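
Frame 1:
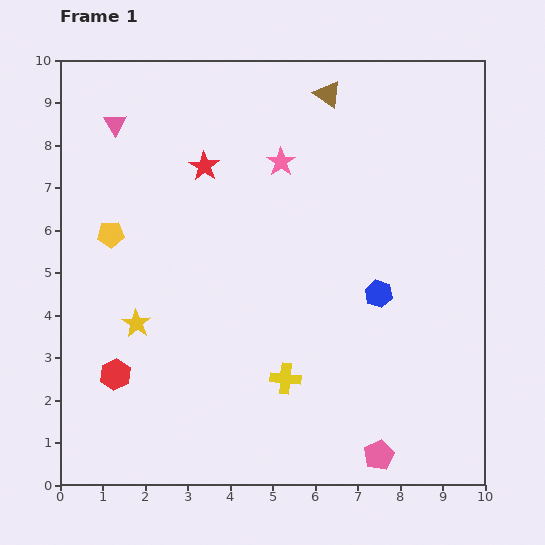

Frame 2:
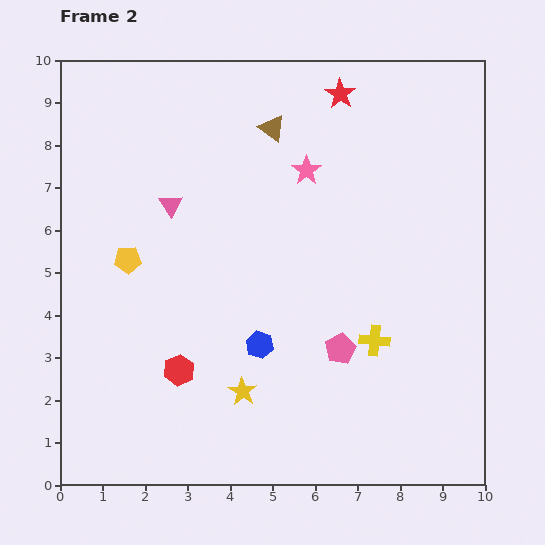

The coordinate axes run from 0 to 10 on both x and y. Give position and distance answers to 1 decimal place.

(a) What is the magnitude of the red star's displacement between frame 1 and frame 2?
3.6

The red star moved from (3.4, 7.5) to (6.6, 9.2), a distance of √(3.2² + 1.7²) ≈ 3.6.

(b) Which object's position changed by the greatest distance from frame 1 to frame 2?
the red star

(moved 3.6; next 3.0)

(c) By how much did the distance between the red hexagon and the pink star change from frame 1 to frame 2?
-0.7

Distance in frame 1: 6.3. Distance in frame 2: 5.6.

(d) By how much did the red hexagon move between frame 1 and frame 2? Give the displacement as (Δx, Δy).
(1.5, 0.1)

The red hexagon was at (1.3, 2.6) in frame 1 and (2.8, 2.7) in frame 2.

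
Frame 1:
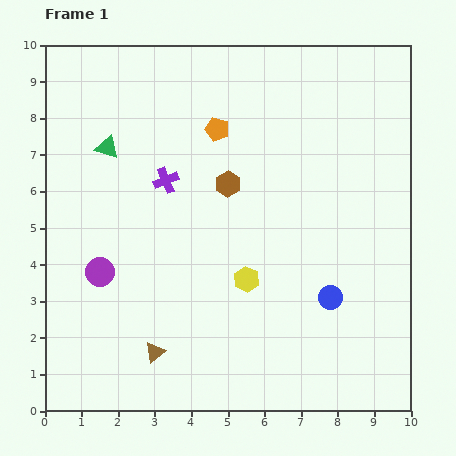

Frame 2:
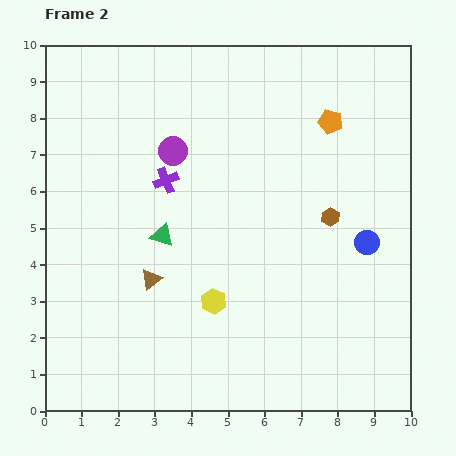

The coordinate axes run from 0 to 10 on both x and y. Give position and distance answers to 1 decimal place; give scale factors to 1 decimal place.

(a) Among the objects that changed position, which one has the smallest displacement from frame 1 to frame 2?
the yellow hexagon

(moved 1.1)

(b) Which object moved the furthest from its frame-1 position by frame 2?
the purple circle

(moved 3.9; next 3.1)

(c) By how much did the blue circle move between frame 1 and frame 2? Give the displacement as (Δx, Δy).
(1.0, 1.5)

The blue circle was at (7.8, 3.1) in frame 1 and (8.8, 4.6) in frame 2.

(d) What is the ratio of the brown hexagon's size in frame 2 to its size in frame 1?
0.7×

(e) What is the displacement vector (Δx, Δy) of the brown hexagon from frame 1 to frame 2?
(2.8, -0.9)

The brown hexagon was at (5.0, 6.2) in frame 1 and (7.8, 5.3) in frame 2.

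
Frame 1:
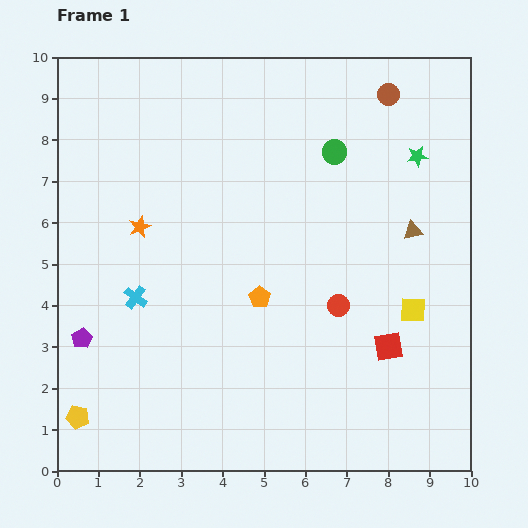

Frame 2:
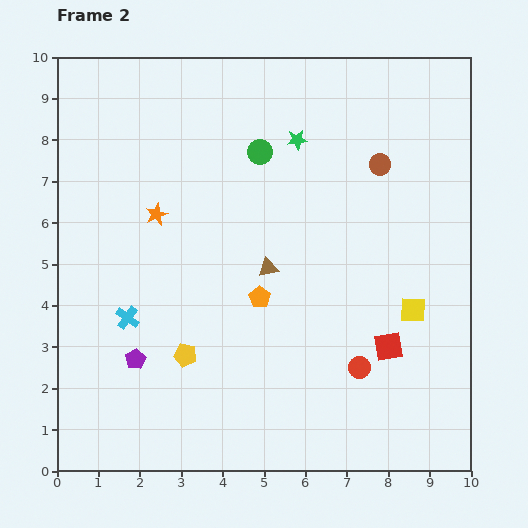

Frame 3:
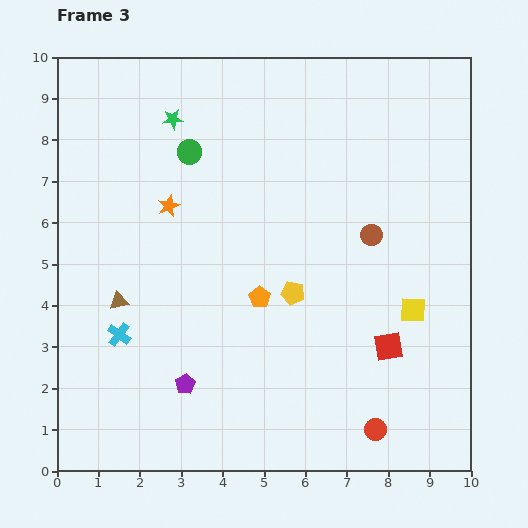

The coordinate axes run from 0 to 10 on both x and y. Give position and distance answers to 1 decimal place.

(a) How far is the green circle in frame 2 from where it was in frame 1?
1.8

The green circle moved from (6.7, 7.7) to (4.9, 7.7), a distance of √(1.8² + 0.0²) ≈ 1.8.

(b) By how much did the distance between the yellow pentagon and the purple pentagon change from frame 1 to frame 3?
+1.5

Distance in frame 1: 1.9. Distance in frame 3: 3.4.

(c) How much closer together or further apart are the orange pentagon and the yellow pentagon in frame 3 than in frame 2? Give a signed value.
-1.5

Distance in frame 2: 2.3. Distance in frame 3: 0.8.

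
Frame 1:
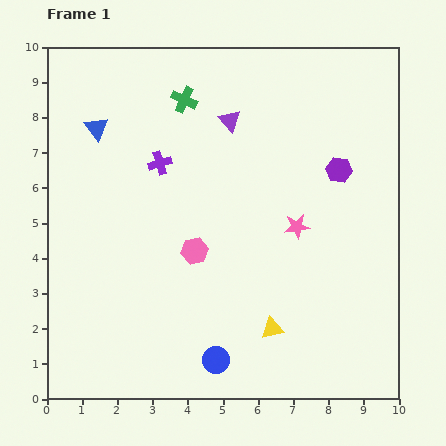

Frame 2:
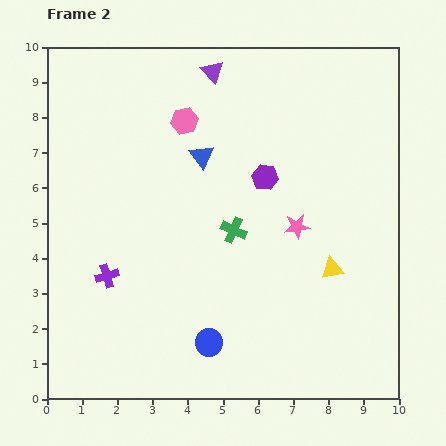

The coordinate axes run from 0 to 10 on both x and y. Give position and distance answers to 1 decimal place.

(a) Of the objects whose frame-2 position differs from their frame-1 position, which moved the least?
the blue circle

(moved 0.5)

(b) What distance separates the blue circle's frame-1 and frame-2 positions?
0.5

The blue circle moved from (4.8, 1.1) to (4.6, 1.6), a distance of √(0.2² + 0.5²) ≈ 0.5.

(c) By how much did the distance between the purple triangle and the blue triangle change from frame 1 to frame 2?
-1.4

Distance in frame 1: 3.8. Distance in frame 2: 2.4.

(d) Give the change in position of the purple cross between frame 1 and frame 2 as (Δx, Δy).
(-1.5, -3.2)

The purple cross was at (3.2, 6.7) in frame 1 and (1.7, 3.5) in frame 2.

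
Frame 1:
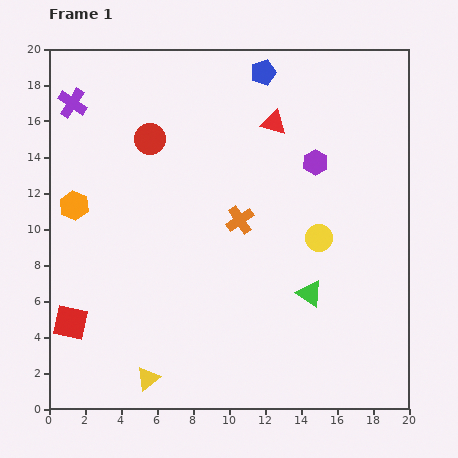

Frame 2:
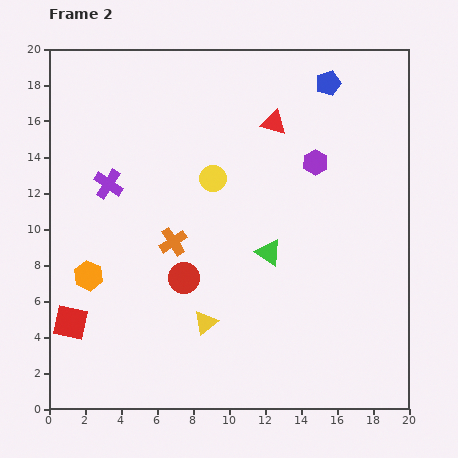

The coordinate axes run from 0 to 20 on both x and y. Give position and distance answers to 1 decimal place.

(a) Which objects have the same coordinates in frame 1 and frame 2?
the red square, the purple hexagon, the red triangle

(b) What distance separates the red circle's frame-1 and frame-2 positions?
7.9

The red circle moved from (5.6, 15.0) to (7.5, 7.3), a distance of √(1.9² + 7.7²) ≈ 7.9.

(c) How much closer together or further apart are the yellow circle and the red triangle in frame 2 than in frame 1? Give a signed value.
-2.3

Distance in frame 1: 6.9. Distance in frame 2: 4.6.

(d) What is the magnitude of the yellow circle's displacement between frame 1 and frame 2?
6.8

The yellow circle moved from (15.0, 9.5) to (9.1, 12.8), a distance of √(5.9² + 3.3²) ≈ 6.8.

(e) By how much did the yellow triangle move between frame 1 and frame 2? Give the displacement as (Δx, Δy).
(3.2, 3.1)

The yellow triangle was at (5.5, 1.7) in frame 1 and (8.7, 4.8) in frame 2.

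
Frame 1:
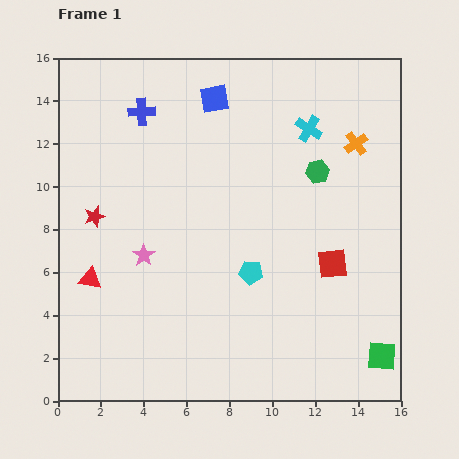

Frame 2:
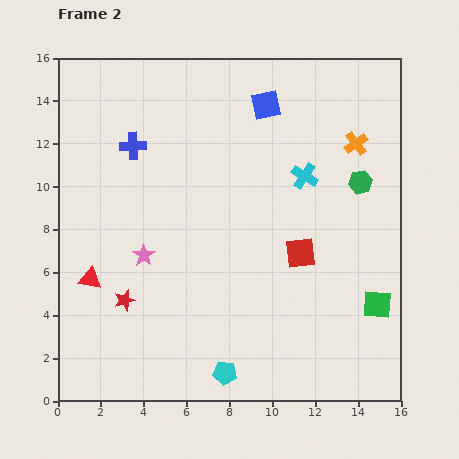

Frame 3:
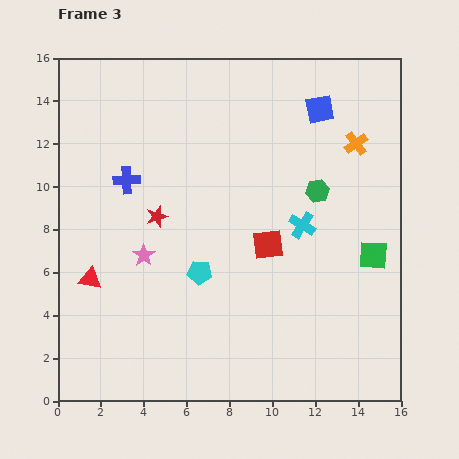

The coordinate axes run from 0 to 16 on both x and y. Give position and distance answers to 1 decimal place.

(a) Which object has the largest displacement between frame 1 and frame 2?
the cyan pentagon

(moved 4.9; next 4.1)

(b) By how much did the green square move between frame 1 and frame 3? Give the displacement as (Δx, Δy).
(-0.4, 4.7)

The green square was at (15.1, 2.1) in frame 1 and (14.7, 6.8) in frame 3.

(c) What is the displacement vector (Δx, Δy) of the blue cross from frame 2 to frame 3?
(-0.3, -1.6)

The blue cross was at (3.5, 11.9) in frame 2 and (3.2, 10.3) in frame 3.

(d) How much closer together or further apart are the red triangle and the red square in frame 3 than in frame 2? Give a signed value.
-1.4

Distance in frame 2: 9.9. Distance in frame 3: 8.5.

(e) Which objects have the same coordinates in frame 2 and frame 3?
the red triangle, the pink star, the orange cross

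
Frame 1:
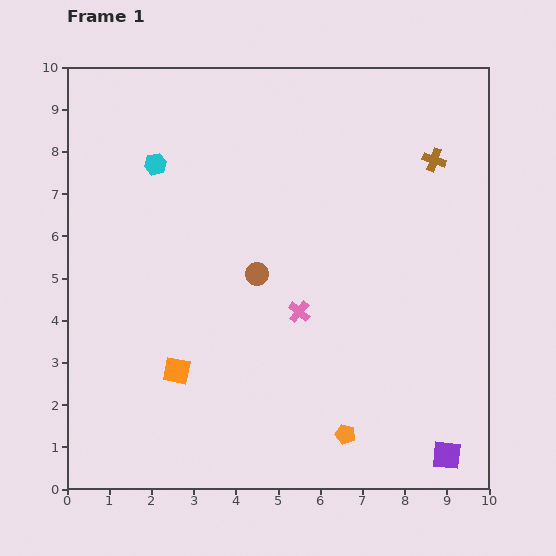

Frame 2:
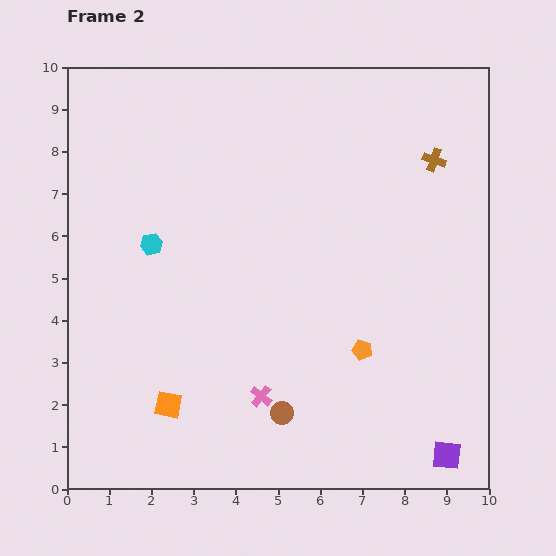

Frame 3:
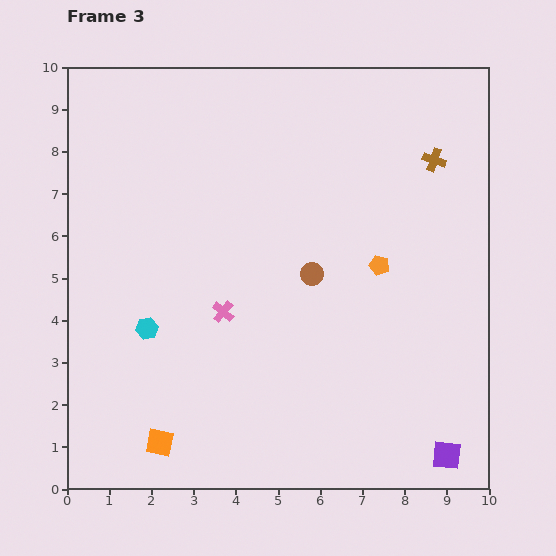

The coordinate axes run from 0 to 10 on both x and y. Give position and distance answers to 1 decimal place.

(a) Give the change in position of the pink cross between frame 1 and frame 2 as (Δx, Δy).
(-0.9, -2.0)

The pink cross was at (5.5, 4.2) in frame 1 and (4.6, 2.2) in frame 2.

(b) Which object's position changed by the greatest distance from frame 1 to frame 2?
the brown circle

(moved 3.4; next 2.2)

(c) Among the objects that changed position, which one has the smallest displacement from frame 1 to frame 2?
the orange square

(moved 0.8)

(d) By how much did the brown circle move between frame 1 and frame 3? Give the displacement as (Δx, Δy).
(1.3, 0.0)

The brown circle was at (4.5, 5.1) in frame 1 and (5.8, 5.1) in frame 3.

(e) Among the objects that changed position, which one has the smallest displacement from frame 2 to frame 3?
the orange square

(moved 0.9)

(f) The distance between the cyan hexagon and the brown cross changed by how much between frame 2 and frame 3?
+0.9

Distance in frame 2: 7.0. Distance in frame 3: 7.9.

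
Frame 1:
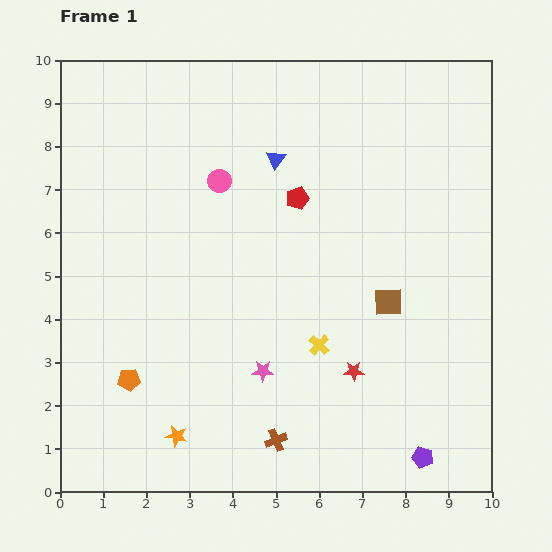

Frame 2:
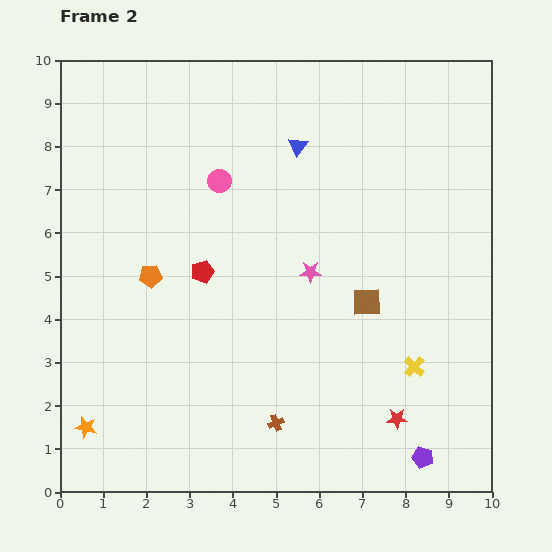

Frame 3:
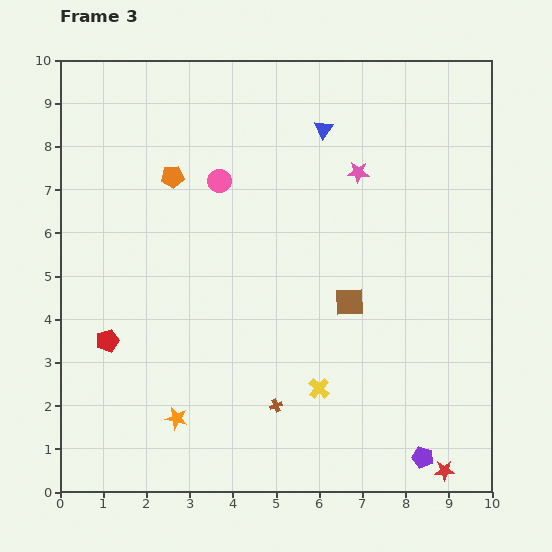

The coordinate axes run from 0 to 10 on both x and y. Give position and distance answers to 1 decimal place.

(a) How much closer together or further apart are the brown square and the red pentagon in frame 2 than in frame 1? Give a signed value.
+0.7

Distance in frame 1: 3.2. Distance in frame 2: 3.9.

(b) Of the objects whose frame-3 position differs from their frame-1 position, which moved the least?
the orange star

(moved 0.4)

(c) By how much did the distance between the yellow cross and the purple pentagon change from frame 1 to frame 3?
-0.6

Distance in frame 1: 3.5. Distance in frame 3: 2.9.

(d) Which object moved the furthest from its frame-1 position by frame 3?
the red pentagon

(moved 5.5; next 5.1)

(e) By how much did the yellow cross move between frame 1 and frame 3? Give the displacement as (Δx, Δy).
(0.0, -1.0)

The yellow cross was at (6.0, 3.4) in frame 1 and (6.0, 2.4) in frame 3.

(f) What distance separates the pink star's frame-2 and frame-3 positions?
2.5

The pink star moved from (5.8, 5.1) to (6.9, 7.4), a distance of √(1.1² + 2.3²) ≈ 2.5.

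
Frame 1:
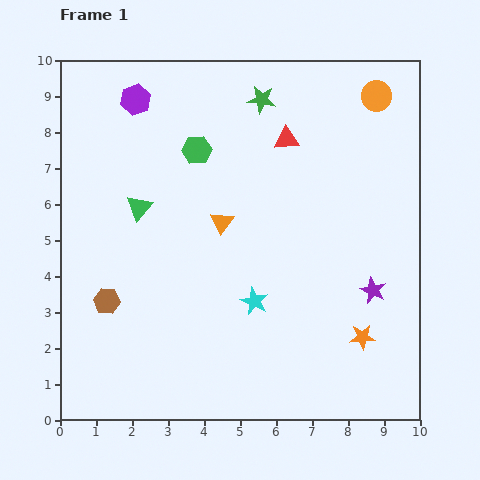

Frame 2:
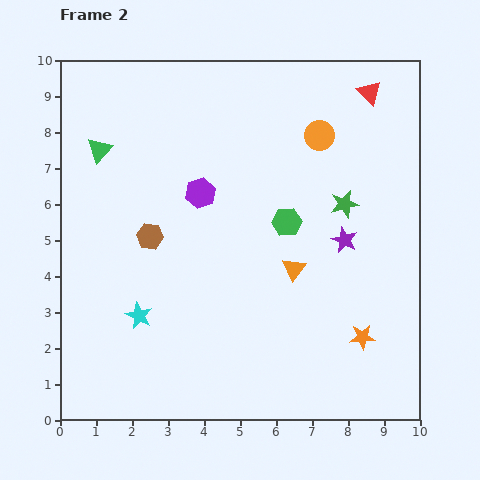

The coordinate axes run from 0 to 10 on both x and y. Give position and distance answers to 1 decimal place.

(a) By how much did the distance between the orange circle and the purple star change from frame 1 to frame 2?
-2.4

Distance in frame 1: 5.4. Distance in frame 2: 3.0.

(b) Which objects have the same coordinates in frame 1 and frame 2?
the orange star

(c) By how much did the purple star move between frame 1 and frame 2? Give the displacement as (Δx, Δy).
(-0.8, 1.4)

The purple star was at (8.7, 3.6) in frame 1 and (7.9, 5.0) in frame 2.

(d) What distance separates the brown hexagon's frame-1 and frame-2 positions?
2.2

The brown hexagon moved from (1.3, 3.3) to (2.5, 5.1), a distance of √(1.2² + 1.8²) ≈ 2.2.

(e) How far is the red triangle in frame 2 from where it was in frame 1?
2.6

The red triangle moved from (6.3, 7.8) to (8.6, 9.1), a distance of √(2.3² + 1.3²) ≈ 2.6.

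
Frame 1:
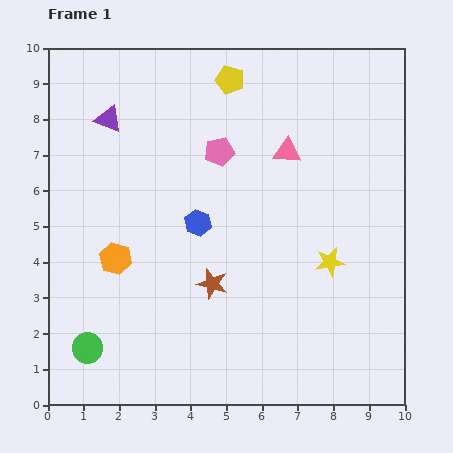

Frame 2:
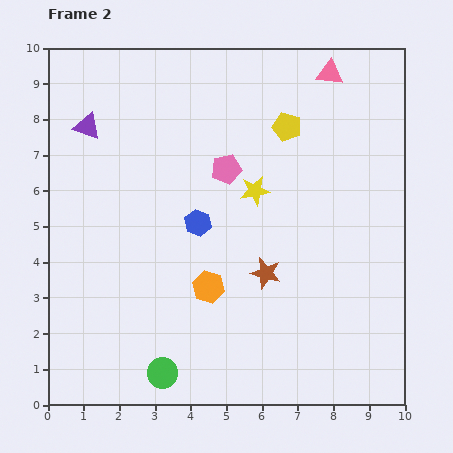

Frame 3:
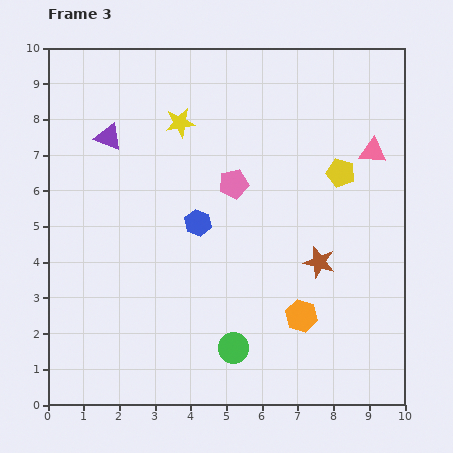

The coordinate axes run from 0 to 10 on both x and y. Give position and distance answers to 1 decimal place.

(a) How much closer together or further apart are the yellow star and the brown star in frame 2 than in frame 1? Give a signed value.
-1.1

Distance in frame 1: 3.4. Distance in frame 2: 2.3.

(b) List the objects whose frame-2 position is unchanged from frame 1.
the blue hexagon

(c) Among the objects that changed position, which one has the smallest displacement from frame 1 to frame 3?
the purple triangle

(moved 0.5)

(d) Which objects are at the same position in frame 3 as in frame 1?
the blue hexagon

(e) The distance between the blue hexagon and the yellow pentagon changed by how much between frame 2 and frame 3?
+0.5

Distance in frame 2: 3.7. Distance in frame 3: 4.2.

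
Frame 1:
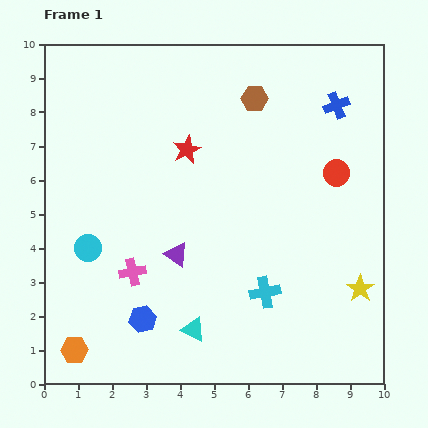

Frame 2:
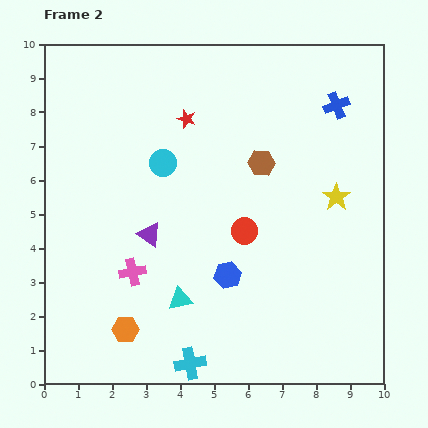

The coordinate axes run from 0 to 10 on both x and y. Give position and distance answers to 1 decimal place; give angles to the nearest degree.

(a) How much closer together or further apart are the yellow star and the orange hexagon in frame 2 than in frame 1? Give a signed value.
-1.3

Distance in frame 1: 8.6. Distance in frame 2: 7.3.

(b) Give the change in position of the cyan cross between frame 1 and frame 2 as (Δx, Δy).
(-2.2, -2.1)

The cyan cross was at (6.5, 2.7) in frame 1 and (4.3, 0.6) in frame 2.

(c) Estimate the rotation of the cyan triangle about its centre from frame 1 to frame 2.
36° counter-clockwise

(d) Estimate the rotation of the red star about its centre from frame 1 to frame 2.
28° counter-clockwise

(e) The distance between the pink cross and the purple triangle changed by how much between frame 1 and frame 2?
-0.2

Distance in frame 1: 1.4. Distance in frame 2: 1.2.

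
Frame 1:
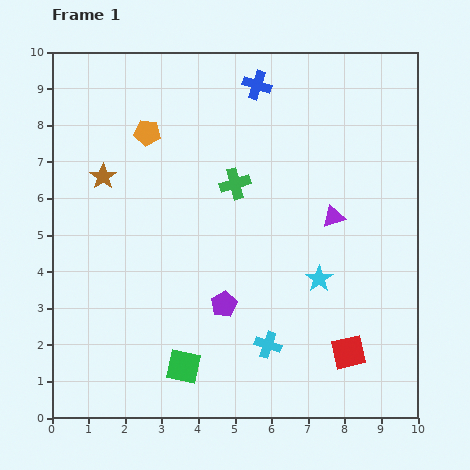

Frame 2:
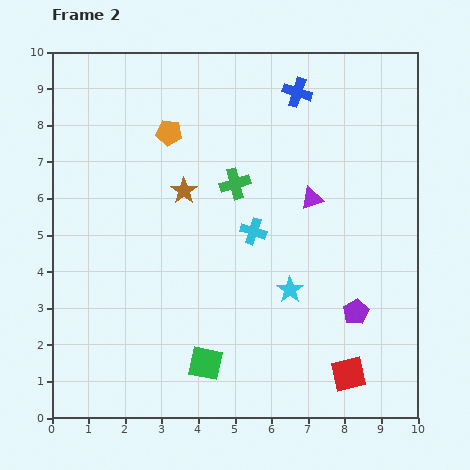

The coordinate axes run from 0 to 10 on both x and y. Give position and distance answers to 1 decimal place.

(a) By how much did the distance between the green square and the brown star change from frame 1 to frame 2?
-0.9

Distance in frame 1: 5.6. Distance in frame 2: 4.7.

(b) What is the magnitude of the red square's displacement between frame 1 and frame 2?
0.6

The red square moved from (8.1, 1.8) to (8.1, 1.2), a distance of √(0.0² + 0.6²) ≈ 0.6.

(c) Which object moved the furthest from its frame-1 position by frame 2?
the purple pentagon

(moved 3.6; next 3.1)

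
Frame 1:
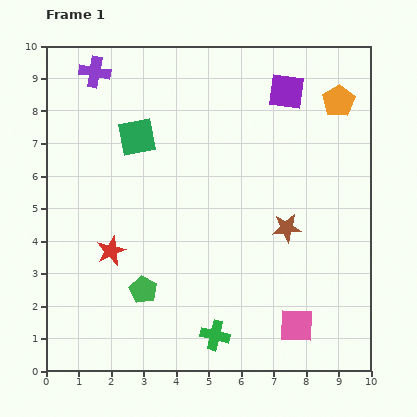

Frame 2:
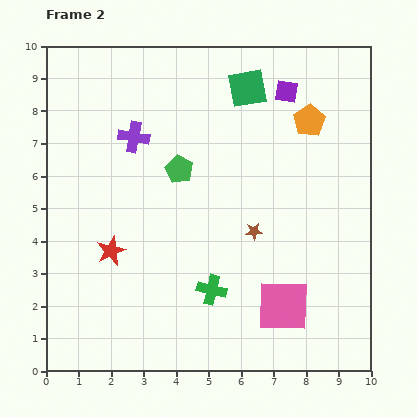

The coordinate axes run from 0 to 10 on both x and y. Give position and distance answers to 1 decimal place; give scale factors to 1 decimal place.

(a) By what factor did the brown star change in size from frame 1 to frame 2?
0.6×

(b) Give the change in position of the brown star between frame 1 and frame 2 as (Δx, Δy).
(-1.0, -0.1)

The brown star was at (7.4, 4.4) in frame 1 and (6.4, 4.3) in frame 2.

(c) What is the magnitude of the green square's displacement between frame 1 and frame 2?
3.7

The green square moved from (2.8, 7.2) to (6.2, 8.7), a distance of √(3.4² + 1.5²) ≈ 3.7.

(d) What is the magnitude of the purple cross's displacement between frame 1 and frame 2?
2.3

The purple cross moved from (1.5, 9.2) to (2.7, 7.2), a distance of √(1.2² + 2.0²) ≈ 2.3.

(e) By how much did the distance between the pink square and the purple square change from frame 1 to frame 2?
-0.6

Distance in frame 1: 7.2. Distance in frame 2: 6.6.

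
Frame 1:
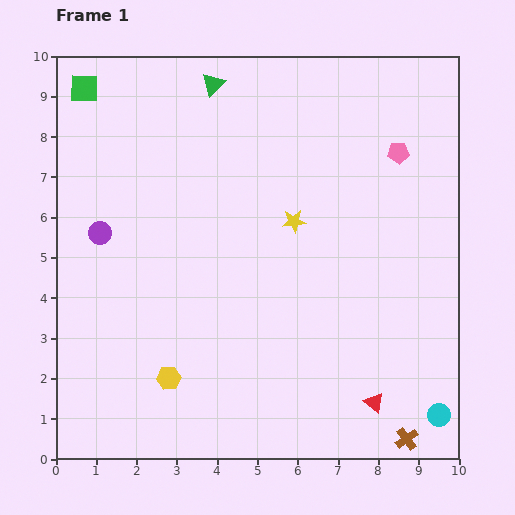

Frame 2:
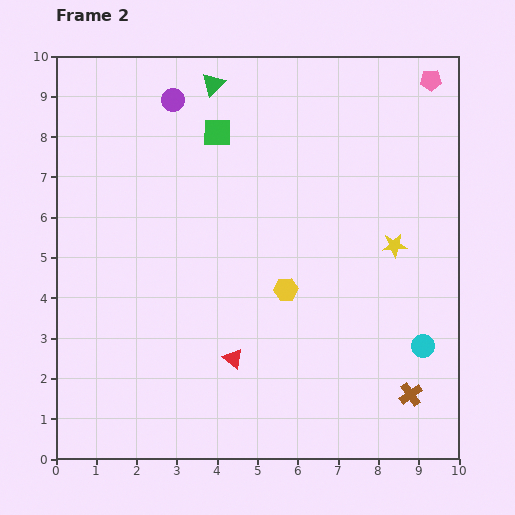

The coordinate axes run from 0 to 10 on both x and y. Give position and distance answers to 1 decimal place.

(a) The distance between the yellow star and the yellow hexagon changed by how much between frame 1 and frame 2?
-2.1

Distance in frame 1: 5.0. Distance in frame 2: 2.9.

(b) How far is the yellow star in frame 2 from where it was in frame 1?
2.6

The yellow star moved from (5.9, 5.9) to (8.4, 5.3), a distance of √(2.5² + 0.6²) ≈ 2.6.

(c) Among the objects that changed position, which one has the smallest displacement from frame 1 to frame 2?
the brown cross

(moved 1.1)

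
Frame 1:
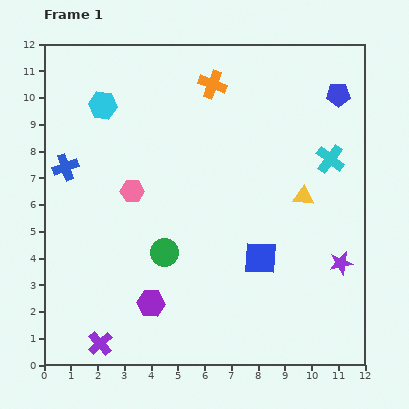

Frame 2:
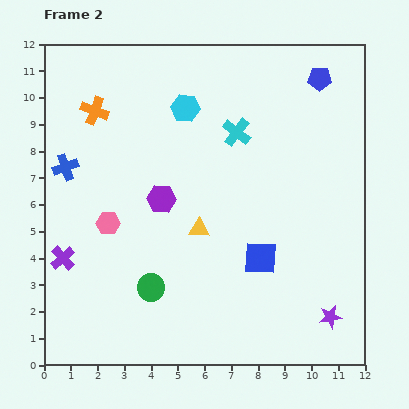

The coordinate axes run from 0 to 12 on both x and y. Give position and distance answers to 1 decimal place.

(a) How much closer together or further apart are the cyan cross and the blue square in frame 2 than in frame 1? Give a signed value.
+0.3

Distance in frame 1: 4.5. Distance in frame 2: 4.8.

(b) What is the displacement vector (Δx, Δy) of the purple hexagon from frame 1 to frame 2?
(0.4, 3.9)

The purple hexagon was at (4.0, 2.3) in frame 1 and (4.4, 6.2) in frame 2.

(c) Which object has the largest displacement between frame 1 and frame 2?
the orange cross

(moved 4.5; next 4.1)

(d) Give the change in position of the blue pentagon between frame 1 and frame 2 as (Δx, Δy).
(-0.7, 0.6)

The blue pentagon was at (11.0, 10.1) in frame 1 and (10.3, 10.7) in frame 2.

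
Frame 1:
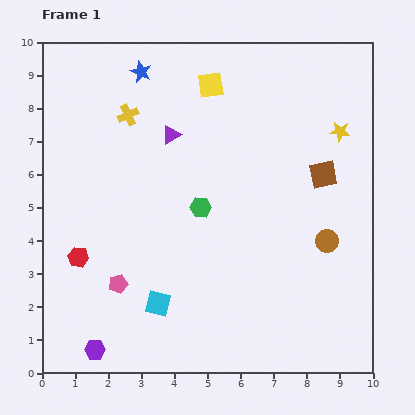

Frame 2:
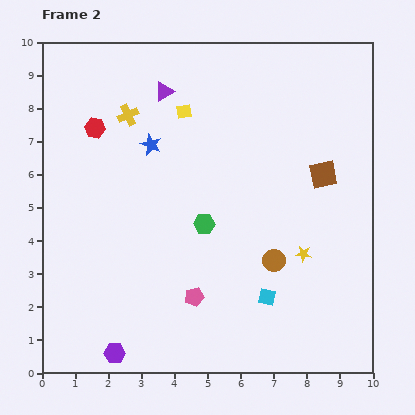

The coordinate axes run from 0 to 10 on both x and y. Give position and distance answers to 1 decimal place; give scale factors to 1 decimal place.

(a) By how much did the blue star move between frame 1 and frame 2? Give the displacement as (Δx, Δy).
(0.3, -2.2)

The blue star was at (3.0, 9.1) in frame 1 and (3.3, 6.9) in frame 2.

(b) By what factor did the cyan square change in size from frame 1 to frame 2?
0.7×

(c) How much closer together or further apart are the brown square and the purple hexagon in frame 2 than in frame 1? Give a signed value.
-0.4

Distance in frame 1: 8.7. Distance in frame 2: 8.3.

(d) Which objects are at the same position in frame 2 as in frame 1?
the yellow cross, the brown square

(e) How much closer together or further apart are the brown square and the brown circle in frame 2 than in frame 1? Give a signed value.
+1.0

Distance in frame 1: 2.0. Distance in frame 2: 3.0.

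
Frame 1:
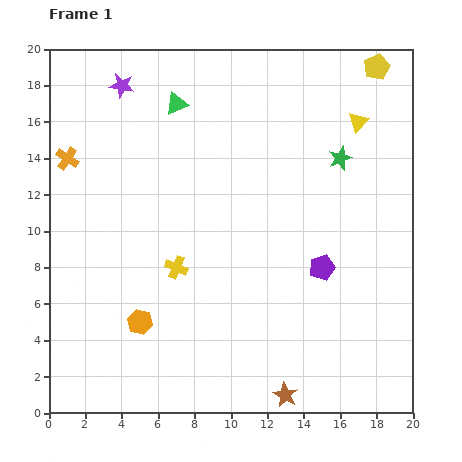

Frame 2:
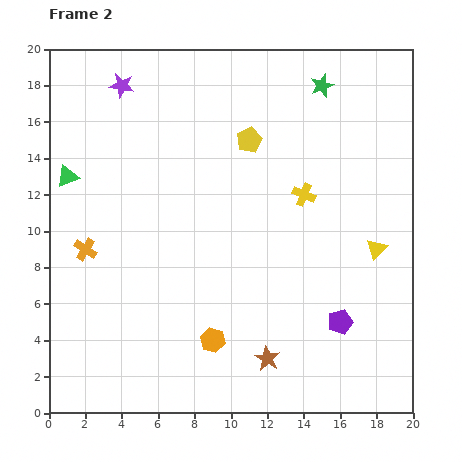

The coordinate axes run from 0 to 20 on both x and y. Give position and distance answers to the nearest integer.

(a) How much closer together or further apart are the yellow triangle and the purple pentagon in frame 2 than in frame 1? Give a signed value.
-4

Distance in frame 1: 8. Distance in frame 2: 4.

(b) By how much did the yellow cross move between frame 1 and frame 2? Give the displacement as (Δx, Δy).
(7, 4)

The yellow cross was at (7, 8) in frame 1 and (14, 12) in frame 2.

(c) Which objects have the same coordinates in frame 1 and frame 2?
the purple star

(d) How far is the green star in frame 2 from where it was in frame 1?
4

The green star moved from (16, 14) to (15, 18), a distance of √(1² + 4²) ≈ 4.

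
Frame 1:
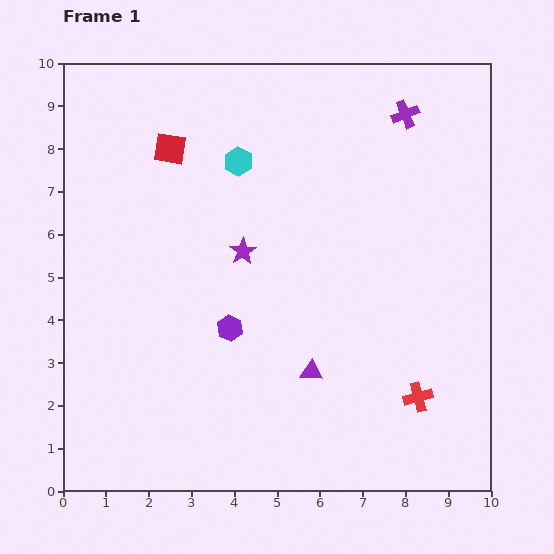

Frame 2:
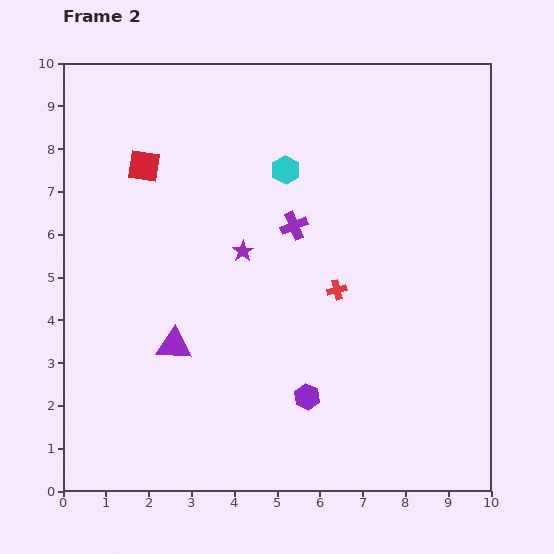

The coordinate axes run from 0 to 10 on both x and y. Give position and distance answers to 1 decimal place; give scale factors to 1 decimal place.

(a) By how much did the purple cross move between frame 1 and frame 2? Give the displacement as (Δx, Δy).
(-2.6, -2.6)

The purple cross was at (8.0, 8.8) in frame 1 and (5.4, 6.2) in frame 2.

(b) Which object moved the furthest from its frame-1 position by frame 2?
the purple cross

(moved 3.7; next 3.3)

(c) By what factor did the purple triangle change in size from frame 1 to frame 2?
1.6×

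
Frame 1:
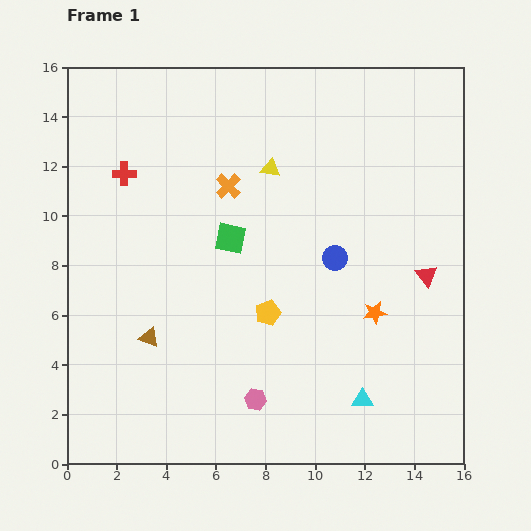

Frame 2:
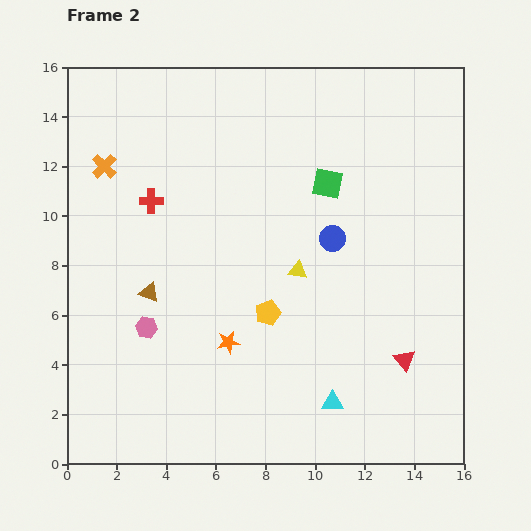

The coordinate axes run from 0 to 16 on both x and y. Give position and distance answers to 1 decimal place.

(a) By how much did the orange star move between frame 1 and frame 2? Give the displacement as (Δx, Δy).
(-5.9, -1.2)

The orange star was at (12.4, 6.1) in frame 1 and (6.5, 4.9) in frame 2.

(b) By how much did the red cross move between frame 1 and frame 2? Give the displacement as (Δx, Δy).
(1.1, -1.1)

The red cross was at (2.3, 11.7) in frame 1 and (3.4, 10.6) in frame 2.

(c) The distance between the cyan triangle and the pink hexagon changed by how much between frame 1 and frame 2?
+3.8

Distance in frame 1: 4.3. Distance in frame 2: 8.1.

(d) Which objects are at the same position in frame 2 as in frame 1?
the yellow pentagon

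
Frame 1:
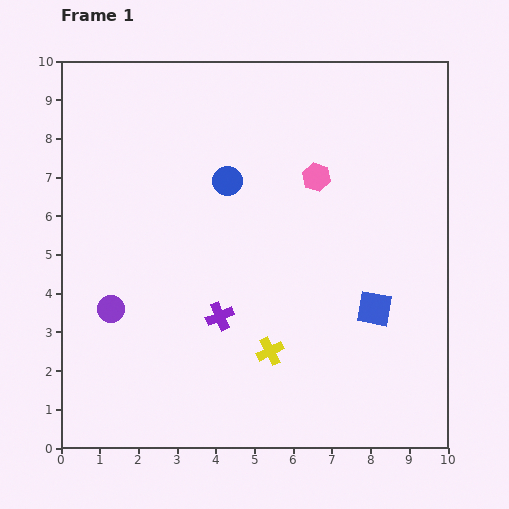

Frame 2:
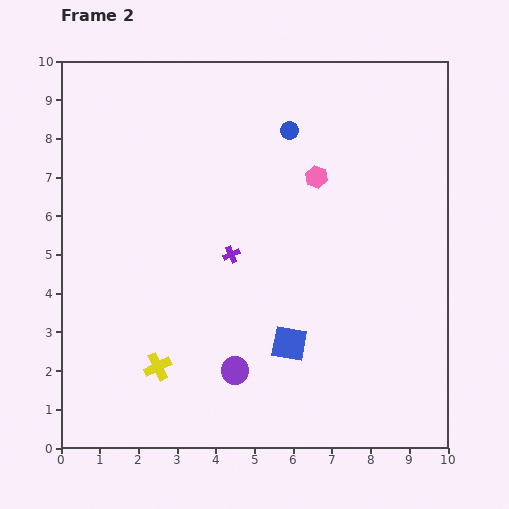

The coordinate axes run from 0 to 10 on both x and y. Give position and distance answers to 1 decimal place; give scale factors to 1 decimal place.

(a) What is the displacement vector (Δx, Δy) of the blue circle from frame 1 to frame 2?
(1.6, 1.3)

The blue circle was at (4.3, 6.9) in frame 1 and (5.9, 8.2) in frame 2.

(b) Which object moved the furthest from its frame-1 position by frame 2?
the purple circle

(moved 3.6; next 2.9)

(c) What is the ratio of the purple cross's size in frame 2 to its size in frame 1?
0.6×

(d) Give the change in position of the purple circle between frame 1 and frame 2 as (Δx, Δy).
(3.2, -1.6)

The purple circle was at (1.3, 3.6) in frame 1 and (4.5, 2.0) in frame 2.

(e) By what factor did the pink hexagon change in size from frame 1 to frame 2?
0.8×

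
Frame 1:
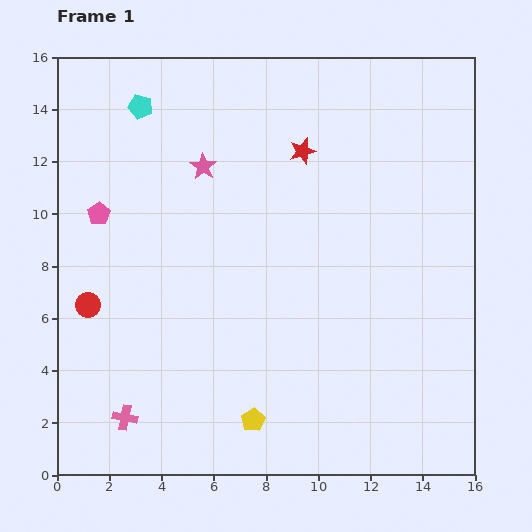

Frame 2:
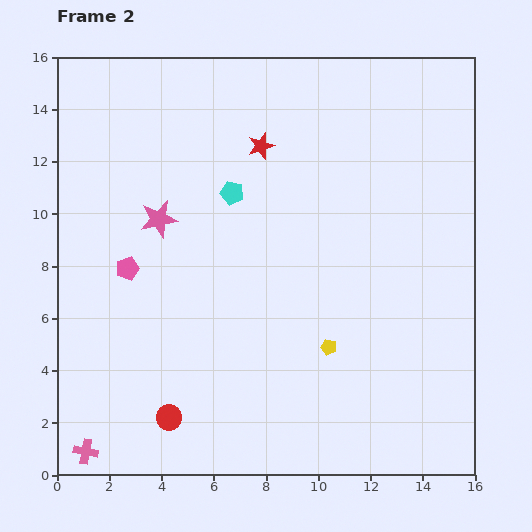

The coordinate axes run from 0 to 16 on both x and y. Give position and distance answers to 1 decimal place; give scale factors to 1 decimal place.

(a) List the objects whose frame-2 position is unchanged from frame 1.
none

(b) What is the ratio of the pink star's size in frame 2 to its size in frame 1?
1.4×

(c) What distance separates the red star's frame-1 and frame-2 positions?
1.6

The red star moved from (9.4, 12.4) to (7.8, 12.6), a distance of √(1.6² + 0.2²) ≈ 1.6.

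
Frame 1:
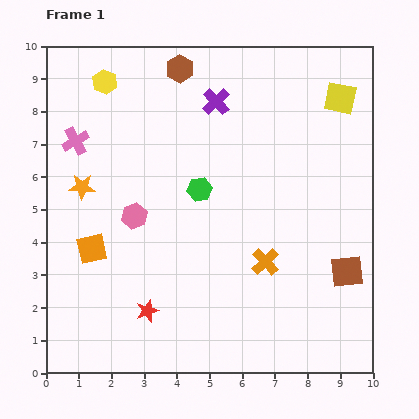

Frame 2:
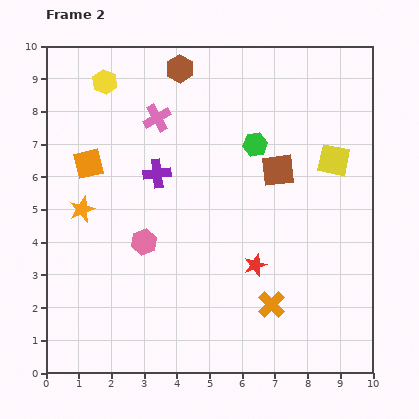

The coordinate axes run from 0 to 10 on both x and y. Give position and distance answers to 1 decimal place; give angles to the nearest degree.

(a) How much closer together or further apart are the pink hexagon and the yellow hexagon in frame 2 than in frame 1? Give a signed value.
+0.8

Distance in frame 1: 4.2. Distance in frame 2: 5.0.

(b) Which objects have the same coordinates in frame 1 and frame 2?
the brown hexagon, the yellow hexagon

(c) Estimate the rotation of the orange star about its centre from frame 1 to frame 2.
24° counter-clockwise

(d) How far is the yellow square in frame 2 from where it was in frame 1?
1.9

The yellow square moved from (9.0, 8.4) to (8.8, 6.5), a distance of √(0.2² + 1.9²) ≈ 1.9.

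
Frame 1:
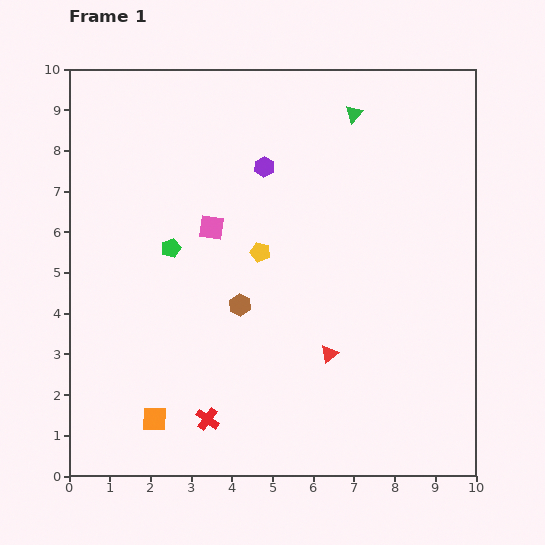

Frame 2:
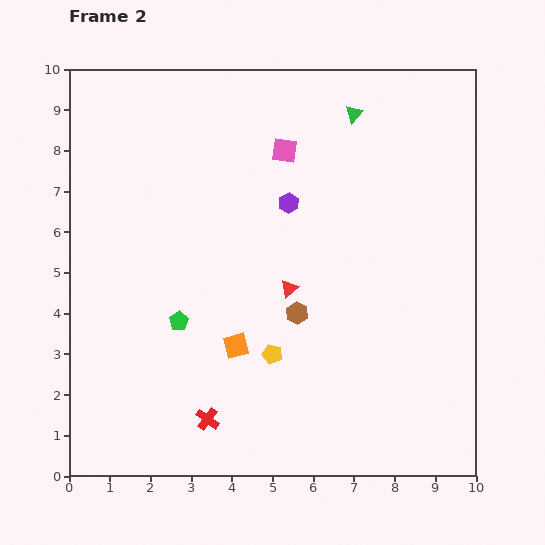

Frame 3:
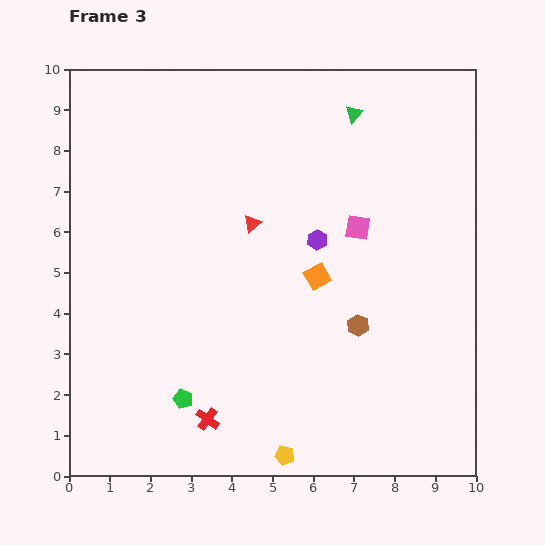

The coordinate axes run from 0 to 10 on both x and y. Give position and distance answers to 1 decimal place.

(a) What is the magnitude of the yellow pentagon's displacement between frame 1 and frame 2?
2.5

The yellow pentagon moved from (4.7, 5.5) to (5.0, 3.0), a distance of √(0.3² + 2.5²) ≈ 2.5.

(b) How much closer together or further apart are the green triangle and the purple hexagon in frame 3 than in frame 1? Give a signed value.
+0.6

Distance in frame 1: 2.6. Distance in frame 3: 3.2.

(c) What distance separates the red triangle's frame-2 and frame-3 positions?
1.8

The red triangle moved from (5.4, 4.6) to (4.5, 6.2), a distance of √(0.9² + 1.6²) ≈ 1.8.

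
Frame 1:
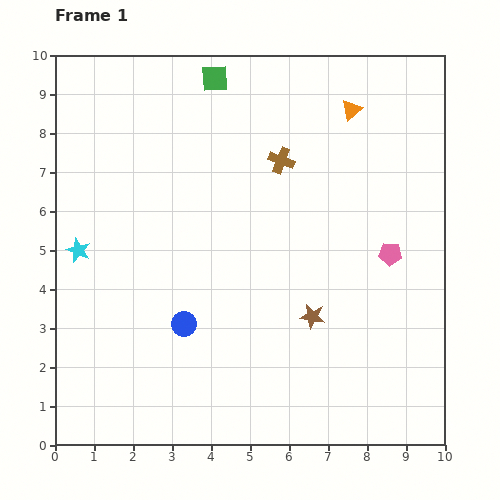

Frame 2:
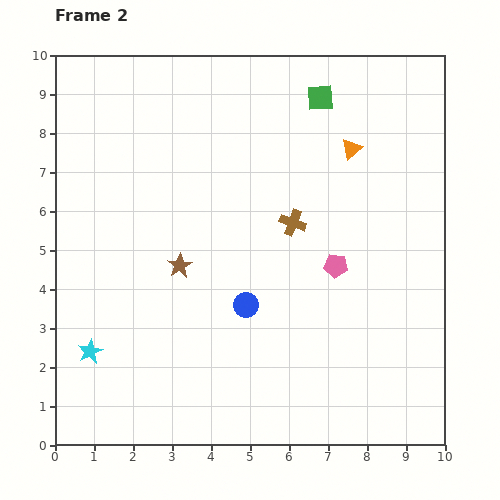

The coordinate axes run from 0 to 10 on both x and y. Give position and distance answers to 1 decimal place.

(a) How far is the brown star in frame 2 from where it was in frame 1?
3.6

The brown star moved from (6.6, 3.3) to (3.2, 4.6), a distance of √(3.4² + 1.3²) ≈ 3.6.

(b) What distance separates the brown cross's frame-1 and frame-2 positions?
1.6

The brown cross moved from (5.8, 7.3) to (6.1, 5.7), a distance of √(0.3² + 1.6²) ≈ 1.6.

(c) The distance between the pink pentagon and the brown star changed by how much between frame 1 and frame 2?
+1.4

Distance in frame 1: 2.6. Distance in frame 2: 4.0.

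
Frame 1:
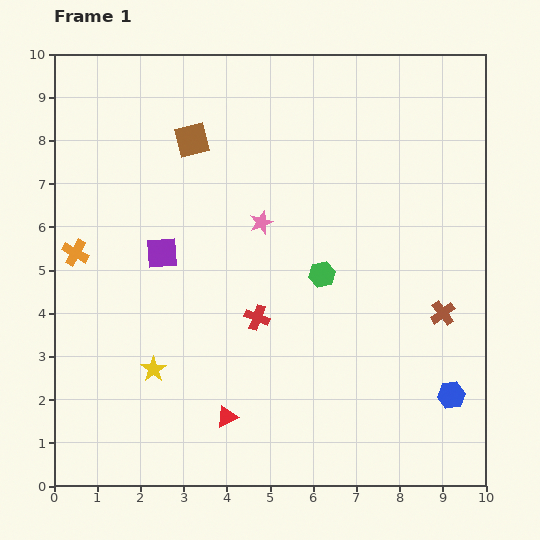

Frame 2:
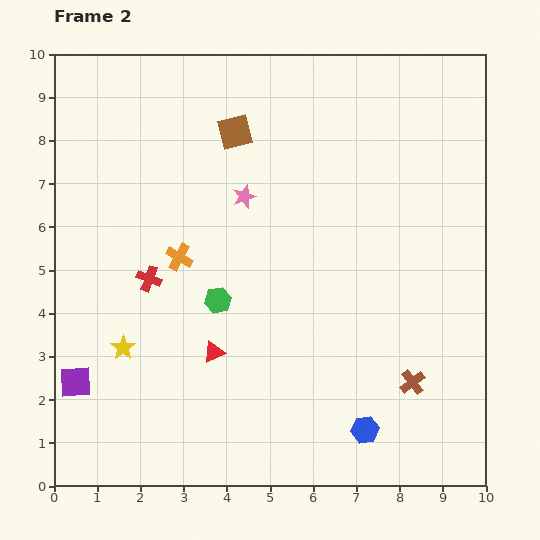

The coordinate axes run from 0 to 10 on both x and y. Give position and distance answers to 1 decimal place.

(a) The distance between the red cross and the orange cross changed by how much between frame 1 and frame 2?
-3.6

Distance in frame 1: 4.5. Distance in frame 2: 0.9.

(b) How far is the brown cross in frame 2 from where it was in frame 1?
1.7

The brown cross moved from (9.0, 4.0) to (8.3, 2.4), a distance of √(0.7² + 1.6²) ≈ 1.7.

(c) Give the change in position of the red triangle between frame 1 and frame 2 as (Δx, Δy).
(-0.3, 1.5)

The red triangle was at (4.0, 1.6) in frame 1 and (3.7, 3.1) in frame 2.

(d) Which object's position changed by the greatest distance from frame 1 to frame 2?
the purple square

(moved 3.6; next 2.7)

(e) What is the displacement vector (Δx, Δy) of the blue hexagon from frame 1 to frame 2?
(-2.0, -0.8)

The blue hexagon was at (9.2, 2.1) in frame 1 and (7.2, 1.3) in frame 2.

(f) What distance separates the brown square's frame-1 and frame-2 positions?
1.0

The brown square moved from (3.2, 8.0) to (4.2, 8.2), a distance of √(1.0² + 0.2²) ≈ 1.0.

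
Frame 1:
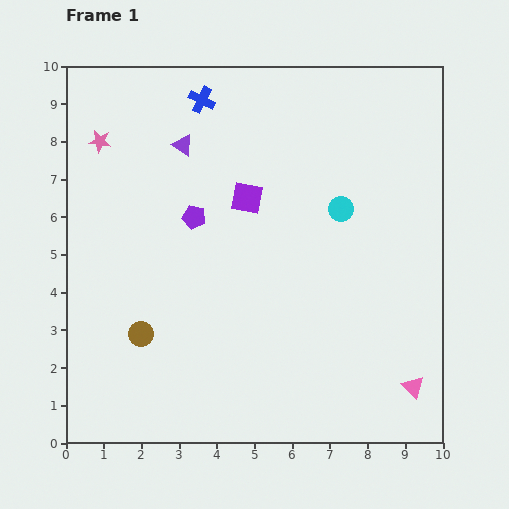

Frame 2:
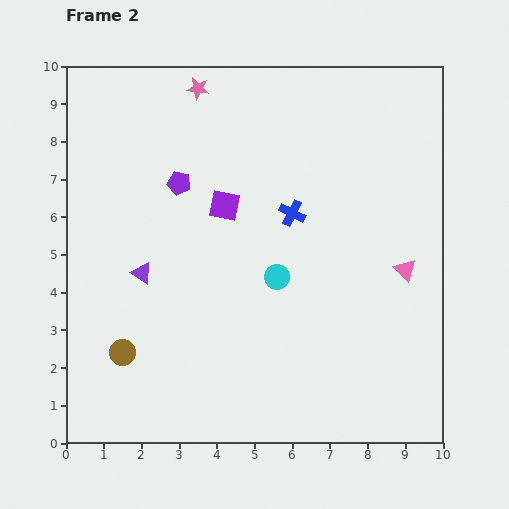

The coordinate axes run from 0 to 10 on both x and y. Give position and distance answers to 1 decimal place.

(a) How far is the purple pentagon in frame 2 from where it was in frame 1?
1.0

The purple pentagon moved from (3.4, 6.0) to (3.0, 6.9), a distance of √(0.4² + 0.9²) ≈ 1.0.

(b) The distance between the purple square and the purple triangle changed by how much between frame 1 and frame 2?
+0.6

Distance in frame 1: 2.2. Distance in frame 2: 2.8.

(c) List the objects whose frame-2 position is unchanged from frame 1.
none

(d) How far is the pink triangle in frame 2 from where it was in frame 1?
3.1

The pink triangle moved from (9.2, 1.5) to (9.0, 4.6), a distance of √(0.2² + 3.1²) ≈ 3.1.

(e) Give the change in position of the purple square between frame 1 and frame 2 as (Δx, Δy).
(-0.6, -0.2)

The purple square was at (4.8, 6.5) in frame 1 and (4.2, 6.3) in frame 2.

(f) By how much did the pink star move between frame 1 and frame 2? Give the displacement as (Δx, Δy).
(2.6, 1.4)

The pink star was at (0.9, 8.0) in frame 1 and (3.5, 9.4) in frame 2.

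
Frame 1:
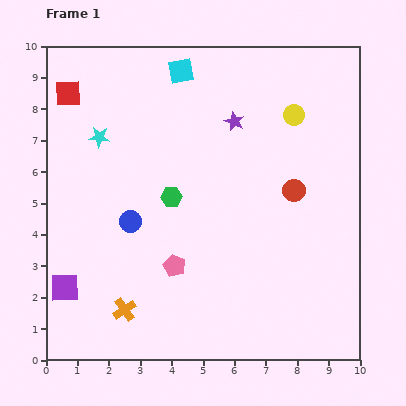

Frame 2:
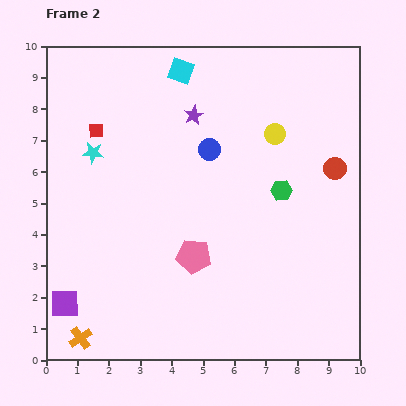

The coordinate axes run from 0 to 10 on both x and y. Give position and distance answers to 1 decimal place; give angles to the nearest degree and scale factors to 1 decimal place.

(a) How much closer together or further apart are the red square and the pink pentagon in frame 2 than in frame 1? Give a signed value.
-1.4

Distance in frame 1: 6.5. Distance in frame 2: 5.1.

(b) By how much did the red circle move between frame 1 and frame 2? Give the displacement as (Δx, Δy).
(1.3, 0.7)

The red circle was at (7.9, 5.4) in frame 1 and (9.2, 6.1) in frame 2.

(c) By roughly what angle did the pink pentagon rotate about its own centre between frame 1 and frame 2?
17° counter-clockwise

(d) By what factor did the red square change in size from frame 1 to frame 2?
0.6×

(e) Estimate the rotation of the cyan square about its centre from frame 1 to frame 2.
30° clockwise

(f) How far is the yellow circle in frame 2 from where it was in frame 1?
0.8

The yellow circle moved from (7.9, 7.8) to (7.3, 7.2), a distance of √(0.6² + 0.6²) ≈ 0.8.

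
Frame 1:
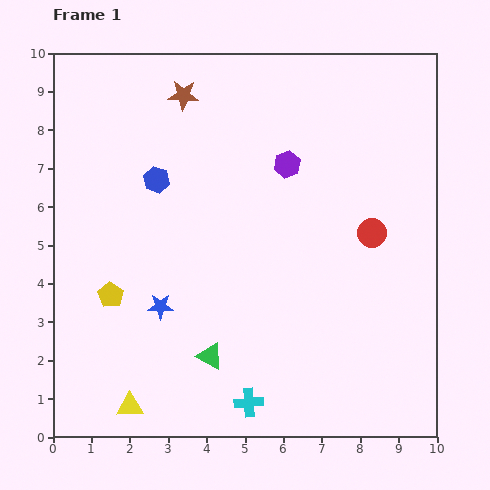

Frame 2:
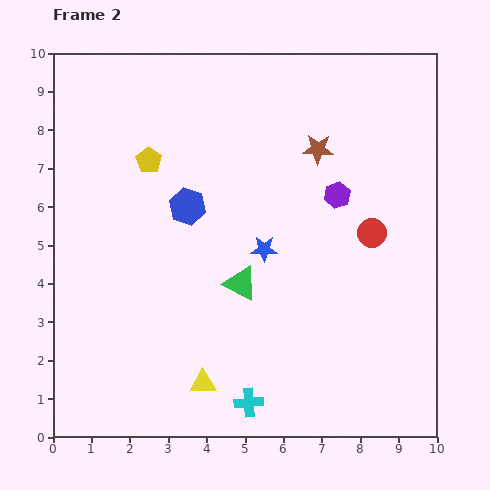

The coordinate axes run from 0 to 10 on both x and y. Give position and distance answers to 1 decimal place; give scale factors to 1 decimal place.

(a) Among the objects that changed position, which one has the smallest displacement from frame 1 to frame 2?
the blue hexagon

(moved 1.1)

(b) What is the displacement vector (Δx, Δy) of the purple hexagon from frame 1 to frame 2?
(1.3, -0.8)

The purple hexagon was at (6.1, 7.1) in frame 1 and (7.4, 6.3) in frame 2.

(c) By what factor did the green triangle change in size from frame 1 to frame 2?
1.3×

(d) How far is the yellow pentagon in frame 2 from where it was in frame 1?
3.6

The yellow pentagon moved from (1.5, 3.7) to (2.5, 7.2), a distance of √(1.0² + 3.5²) ≈ 3.6.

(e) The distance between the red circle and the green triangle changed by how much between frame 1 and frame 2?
-1.7

Distance in frame 1: 5.3. Distance in frame 2: 3.6.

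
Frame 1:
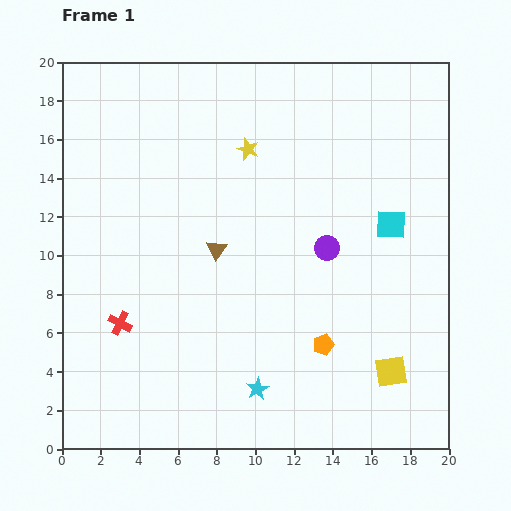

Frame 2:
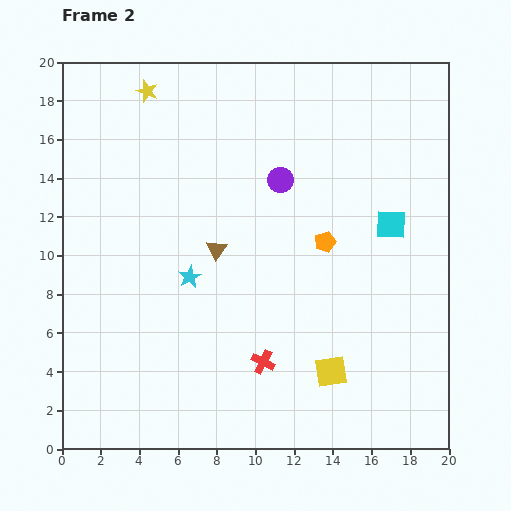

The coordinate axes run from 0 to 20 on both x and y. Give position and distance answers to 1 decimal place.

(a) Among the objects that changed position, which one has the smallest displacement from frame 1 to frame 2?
the yellow square

(moved 3.1)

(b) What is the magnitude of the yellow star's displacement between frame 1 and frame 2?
6.0

The yellow star moved from (9.6, 15.5) to (4.4, 18.5), a distance of √(5.2² + 3.0²) ≈ 6.0.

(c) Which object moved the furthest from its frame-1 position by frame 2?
the red cross

(moved 7.7; next 6.8)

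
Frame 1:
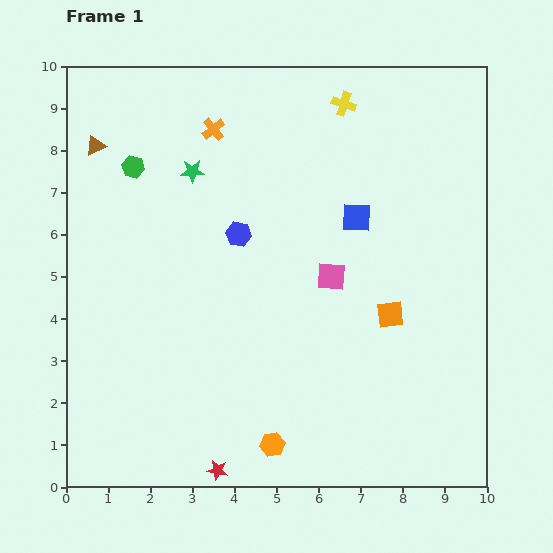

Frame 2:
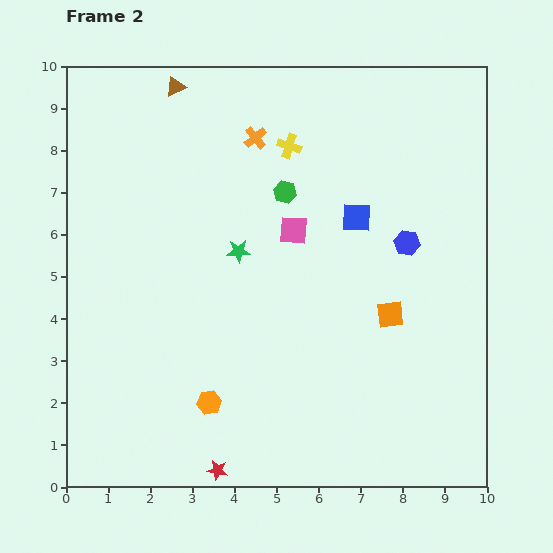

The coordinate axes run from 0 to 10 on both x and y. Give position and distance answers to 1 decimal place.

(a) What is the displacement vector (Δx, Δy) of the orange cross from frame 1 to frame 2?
(1.0, -0.2)

The orange cross was at (3.5, 8.5) in frame 1 and (4.5, 8.3) in frame 2.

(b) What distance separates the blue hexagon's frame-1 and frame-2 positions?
4.0

The blue hexagon moved from (4.1, 6.0) to (8.1, 5.8), a distance of √(4.0² + 0.2²) ≈ 4.0.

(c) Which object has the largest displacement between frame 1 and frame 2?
the blue hexagon

(moved 4.0; next 3.6)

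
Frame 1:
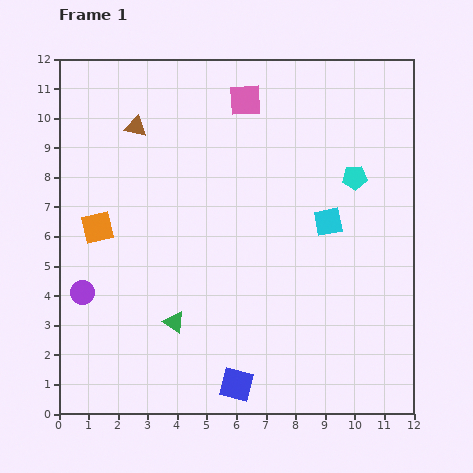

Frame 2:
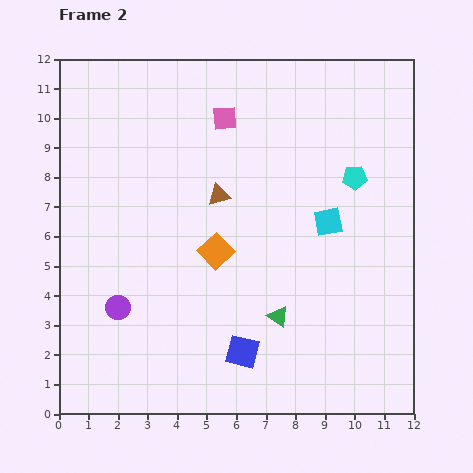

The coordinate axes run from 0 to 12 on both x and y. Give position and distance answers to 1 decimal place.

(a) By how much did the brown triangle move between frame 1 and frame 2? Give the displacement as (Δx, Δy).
(2.8, -2.3)

The brown triangle was at (2.6, 9.7) in frame 1 and (5.4, 7.4) in frame 2.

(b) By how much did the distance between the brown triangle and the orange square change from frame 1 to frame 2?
-1.7

Distance in frame 1: 3.6. Distance in frame 2: 1.9.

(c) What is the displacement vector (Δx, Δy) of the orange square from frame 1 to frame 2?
(4.0, -0.8)

The orange square was at (1.3, 6.3) in frame 1 and (5.3, 5.5) in frame 2.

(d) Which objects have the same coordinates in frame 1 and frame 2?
the cyan pentagon, the cyan square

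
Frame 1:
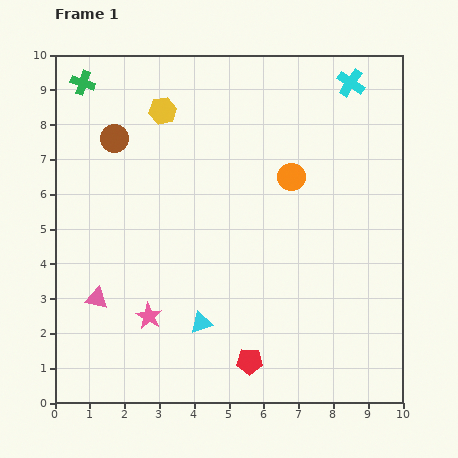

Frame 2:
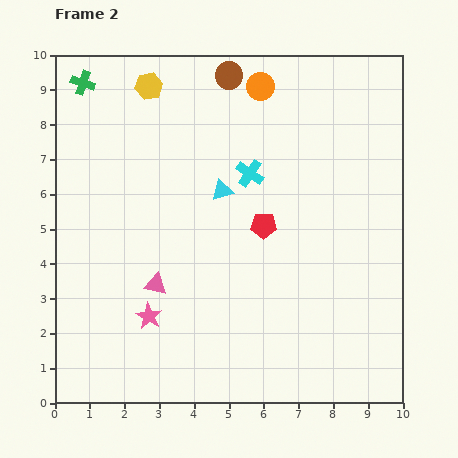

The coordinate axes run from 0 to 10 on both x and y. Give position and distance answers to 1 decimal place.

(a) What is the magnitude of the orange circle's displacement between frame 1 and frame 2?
2.8

The orange circle moved from (6.8, 6.5) to (5.9, 9.1), a distance of √(0.9² + 2.6²) ≈ 2.8.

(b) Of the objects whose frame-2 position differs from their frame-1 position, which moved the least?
the yellow hexagon

(moved 0.8)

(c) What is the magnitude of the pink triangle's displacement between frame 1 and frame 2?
1.7

The pink triangle moved from (1.2, 3.0) to (2.9, 3.4), a distance of √(1.7² + 0.4²) ≈ 1.7.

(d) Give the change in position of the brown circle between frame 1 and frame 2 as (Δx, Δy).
(3.3, 1.8)

The brown circle was at (1.7, 7.6) in frame 1 and (5.0, 9.4) in frame 2.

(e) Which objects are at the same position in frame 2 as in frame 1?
the green cross, the pink star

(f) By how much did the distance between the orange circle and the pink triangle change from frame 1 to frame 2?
-0.2

Distance in frame 1: 6.6. Distance in frame 2: 6.4.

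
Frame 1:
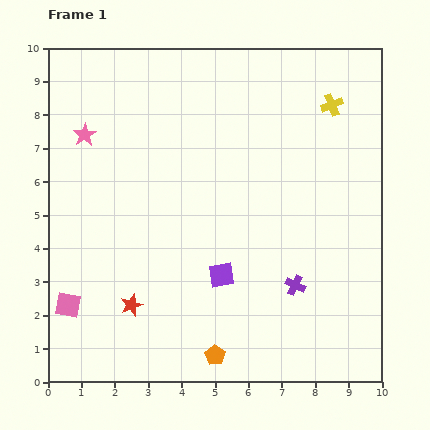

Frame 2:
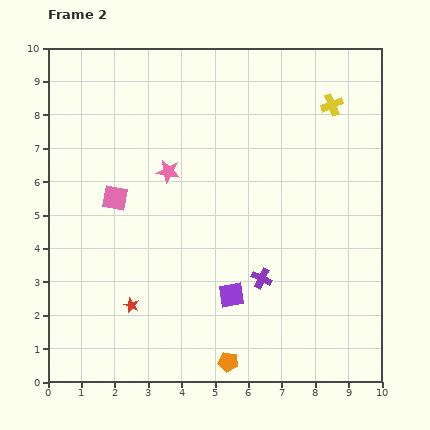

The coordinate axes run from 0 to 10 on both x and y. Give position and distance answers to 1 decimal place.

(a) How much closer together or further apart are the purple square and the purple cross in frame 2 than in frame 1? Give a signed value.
-1.2

Distance in frame 1: 2.2. Distance in frame 2: 1.0.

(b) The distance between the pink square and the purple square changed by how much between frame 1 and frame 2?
-0.2

Distance in frame 1: 4.7. Distance in frame 2: 4.5.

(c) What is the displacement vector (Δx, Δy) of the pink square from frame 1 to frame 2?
(1.4, 3.2)

The pink square was at (0.6, 2.3) in frame 1 and (2.0, 5.5) in frame 2.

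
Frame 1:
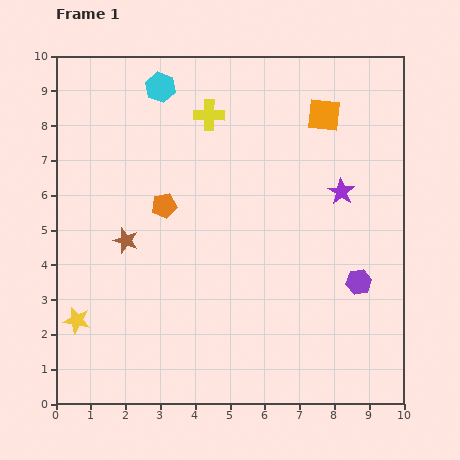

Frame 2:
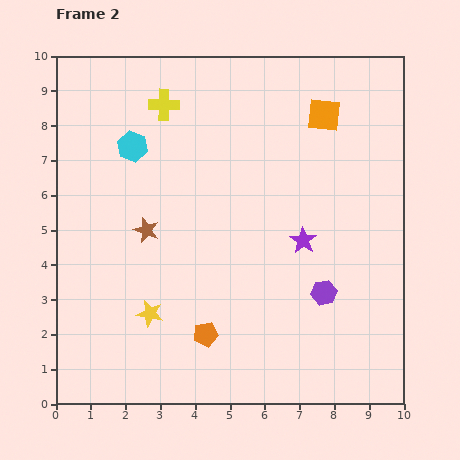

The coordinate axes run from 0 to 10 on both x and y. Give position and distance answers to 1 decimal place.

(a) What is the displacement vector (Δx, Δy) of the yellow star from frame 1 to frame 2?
(2.1, 0.2)

The yellow star was at (0.6, 2.4) in frame 1 and (2.7, 2.6) in frame 2.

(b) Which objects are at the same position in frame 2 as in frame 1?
the orange square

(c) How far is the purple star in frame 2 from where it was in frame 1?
1.8

The purple star moved from (8.2, 6.1) to (7.1, 4.7), a distance of √(1.1² + 1.4²) ≈ 1.8.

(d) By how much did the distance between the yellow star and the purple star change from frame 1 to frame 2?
-3.6

Distance in frame 1: 8.5. Distance in frame 2: 4.9.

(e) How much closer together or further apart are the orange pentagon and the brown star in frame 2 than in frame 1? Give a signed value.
+1.9

Distance in frame 1: 1.5. Distance in frame 2: 3.4.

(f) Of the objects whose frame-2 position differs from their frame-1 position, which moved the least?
the brown star

(moved 0.7)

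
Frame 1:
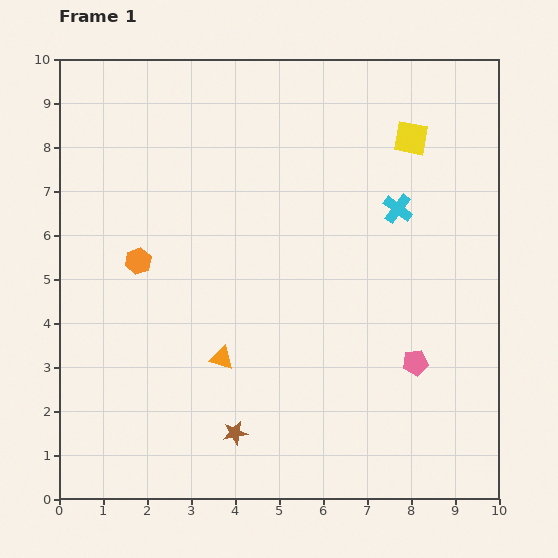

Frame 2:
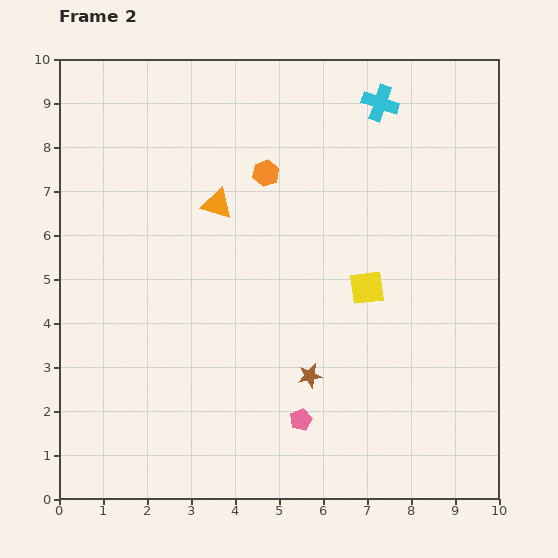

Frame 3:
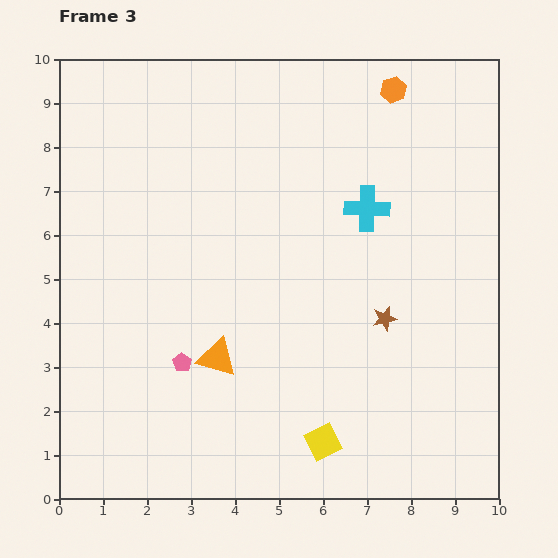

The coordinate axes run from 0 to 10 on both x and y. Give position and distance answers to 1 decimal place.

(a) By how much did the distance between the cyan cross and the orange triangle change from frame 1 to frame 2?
-0.8

Distance in frame 1: 5.2. Distance in frame 2: 4.4.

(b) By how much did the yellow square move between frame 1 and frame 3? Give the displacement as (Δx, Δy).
(-2.0, -6.9)

The yellow square was at (8.0, 8.2) in frame 1 and (6.0, 1.3) in frame 3.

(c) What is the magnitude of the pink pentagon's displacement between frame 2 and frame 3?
3.0

The pink pentagon moved from (5.5, 1.8) to (2.8, 3.1), a distance of √(2.7² + 1.3²) ≈ 3.0.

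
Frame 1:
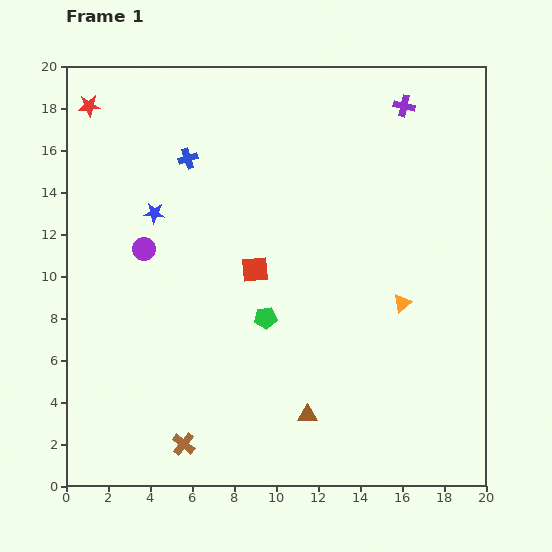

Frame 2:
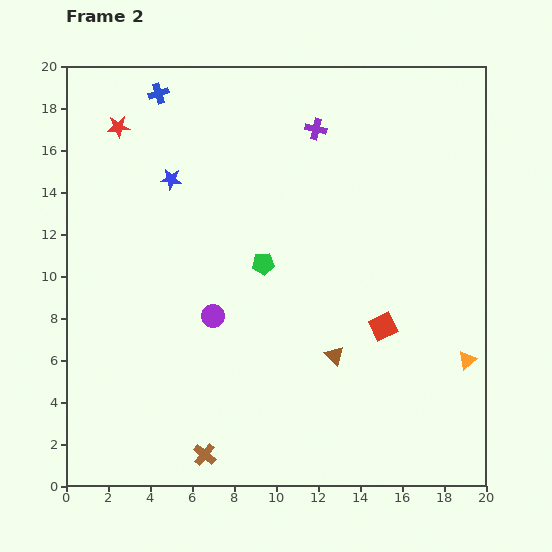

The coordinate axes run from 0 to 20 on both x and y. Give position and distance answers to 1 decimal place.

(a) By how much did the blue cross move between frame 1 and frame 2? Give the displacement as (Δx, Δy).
(-1.4, 3.1)

The blue cross was at (5.8, 15.6) in frame 1 and (4.4, 18.7) in frame 2.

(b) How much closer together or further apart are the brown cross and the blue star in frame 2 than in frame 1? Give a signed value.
+2.1

Distance in frame 1: 11.1. Distance in frame 2: 13.2.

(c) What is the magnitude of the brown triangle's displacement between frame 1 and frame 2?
3.1

The brown triangle moved from (11.5, 3.4) to (12.8, 6.2), a distance of √(1.3² + 2.8²) ≈ 3.1.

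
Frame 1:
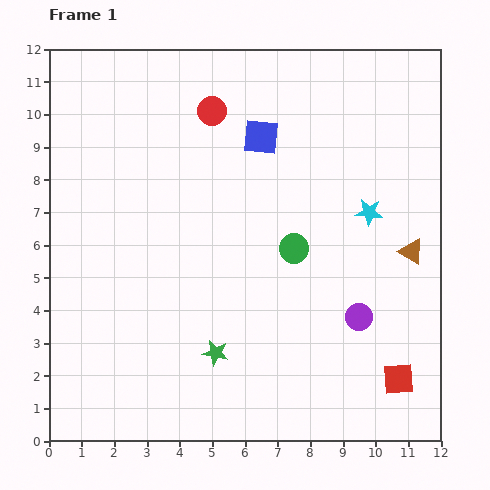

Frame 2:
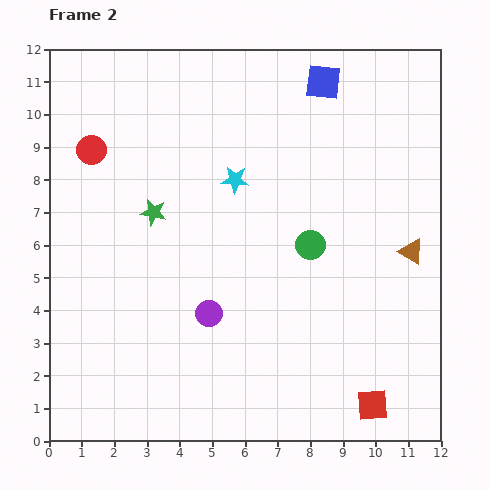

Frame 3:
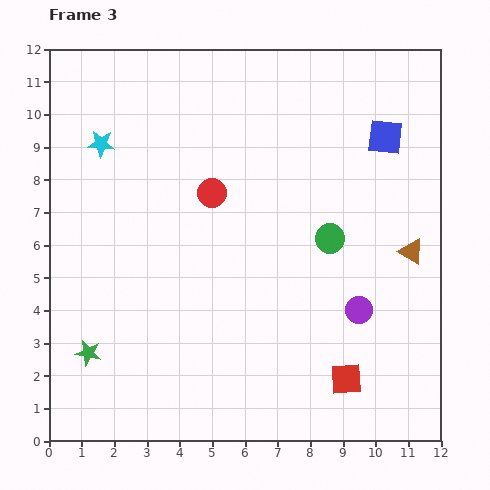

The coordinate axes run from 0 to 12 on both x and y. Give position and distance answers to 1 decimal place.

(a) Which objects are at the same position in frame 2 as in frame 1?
the brown triangle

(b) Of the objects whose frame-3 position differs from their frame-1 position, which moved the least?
the purple circle

(moved 0.2)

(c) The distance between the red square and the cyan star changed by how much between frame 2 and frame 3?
+2.3

Distance in frame 2: 8.1. Distance in frame 3: 10.4.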